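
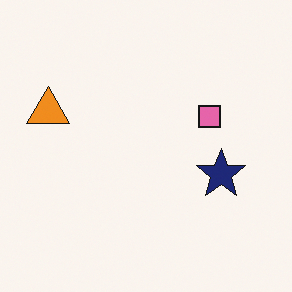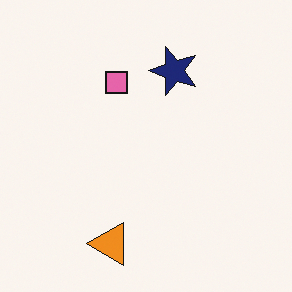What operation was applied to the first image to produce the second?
This is the original image rotated 90° counter-clockwise.

The orange triangle sits in the left of the first image and the bottom of the second — consistent with a whole-image 90° counter-clockwise rotation.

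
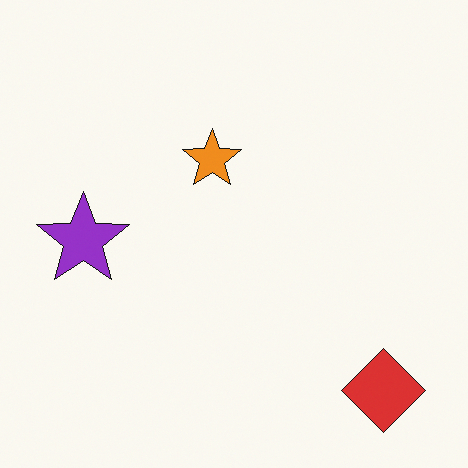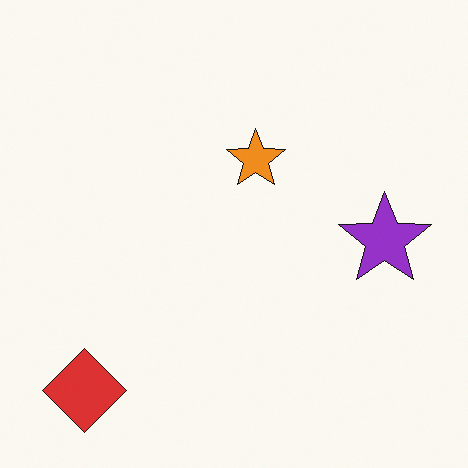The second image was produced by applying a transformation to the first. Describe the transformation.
The second image is the first flipped horizontally (left ↔ right).

The purple star is in the left of the first image and the right of the second — shapes on opposite sides of the vertical midline have swapped in a mirror flip.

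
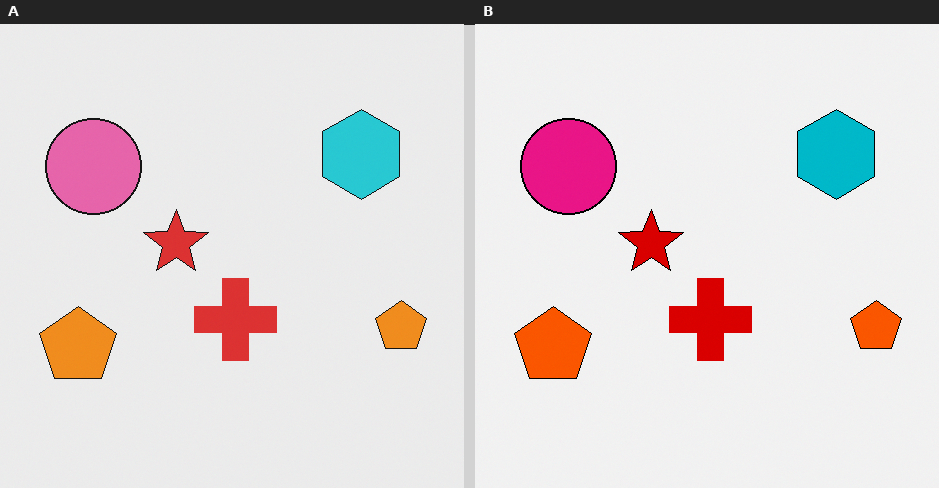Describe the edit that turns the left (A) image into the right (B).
This is the original image given much higher contrast.

Tones are pushed away from mid-grey across the whole image — a global contrast change.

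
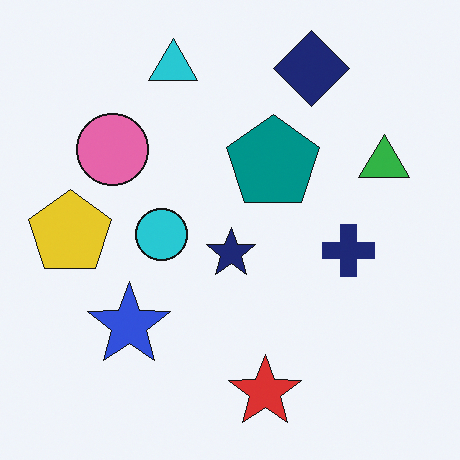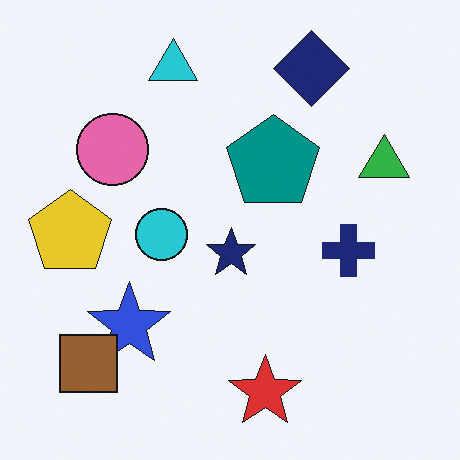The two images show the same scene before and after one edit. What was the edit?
Overlaid with an additional brown square.

A brown square appears in the second image that is absent from the first.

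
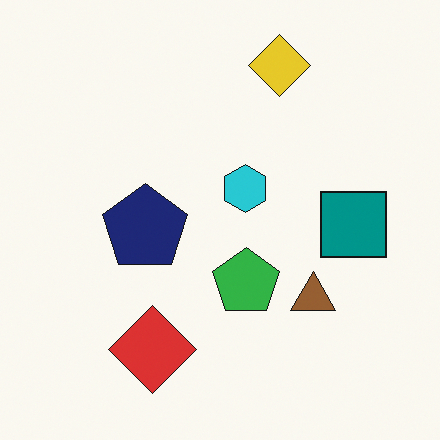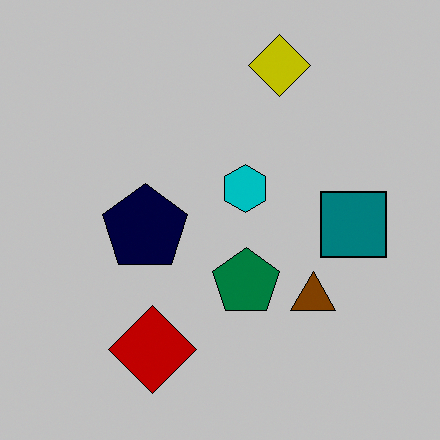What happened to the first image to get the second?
It was heavily posterized to just a handful of flat colors.

Each flat color has snapped to a coarser quantized level — most visibly, the near-white background has dropped to a flat grey.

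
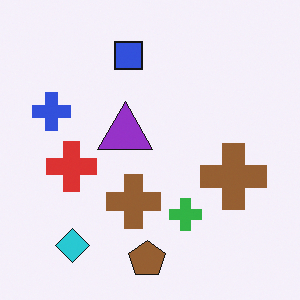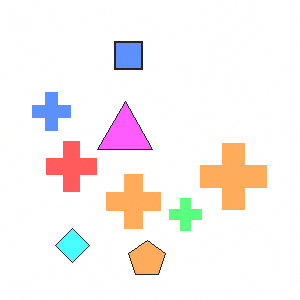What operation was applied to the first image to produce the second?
The transformation is: substantially brightened.

Every pixel — background and shapes alike — is uniformly brightened.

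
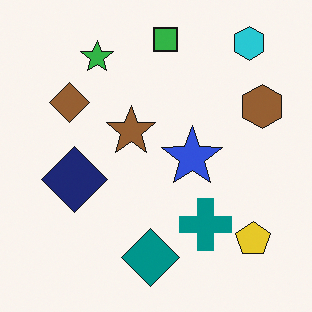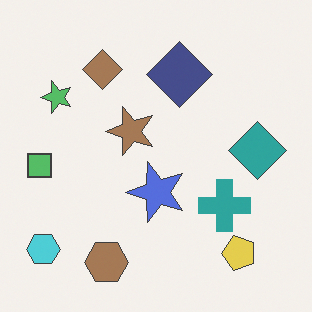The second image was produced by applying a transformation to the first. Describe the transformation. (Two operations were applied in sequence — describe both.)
The image was transposed (reflected across the top-left ↔ bottom-right diagonal), then given slightly reduced contrast.

Shapes have swapped their row and column positions — what was in the top-right is now in the bottom-left — a diagonal reflection. Tones are pushed toward mid-grey across the whole image — a global contrast change.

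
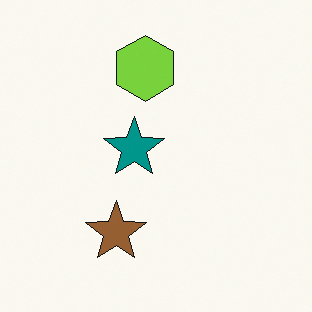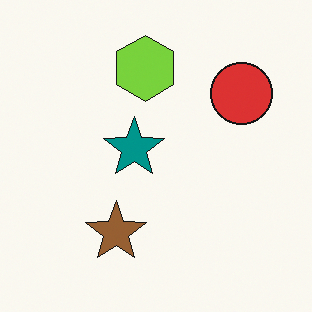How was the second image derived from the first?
The image was overlaid with an additional red circle.

A red circle appears in the second image that is absent from the first.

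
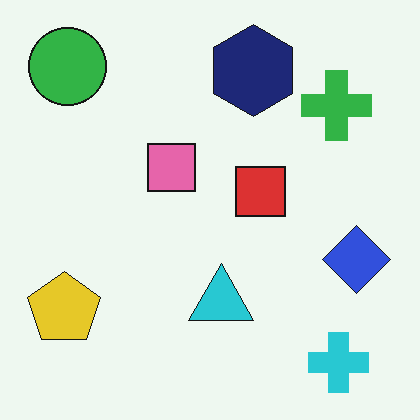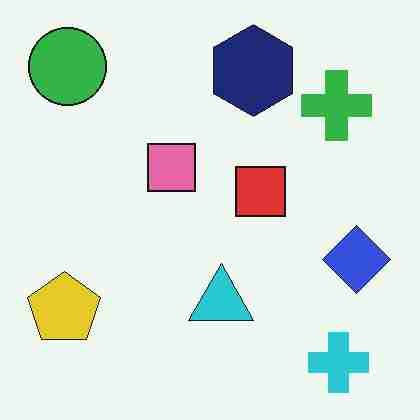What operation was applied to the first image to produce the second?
The image was degraded with heavy JPEG compression.

Blocky 8×8 compression artifacts appear around shape edges and the flat background shows ringing — characteristic JPEG degradation.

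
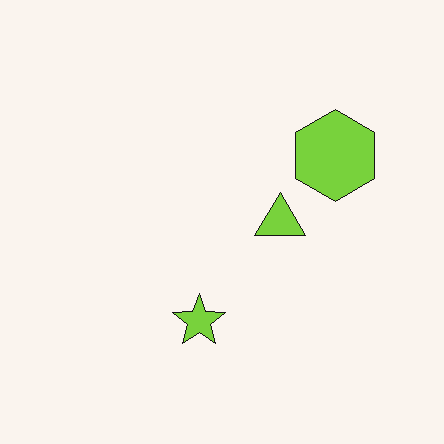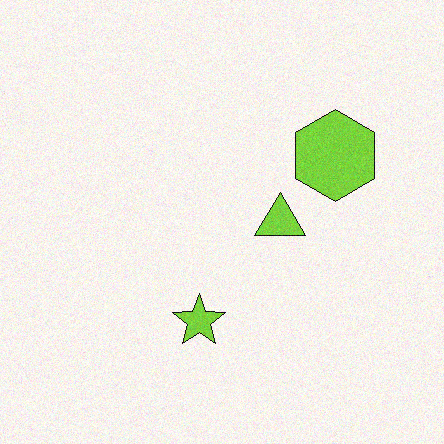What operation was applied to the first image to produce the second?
The transformation is: degraded with a light layer of grain.

Random speckle covers the whole image, including the flat background.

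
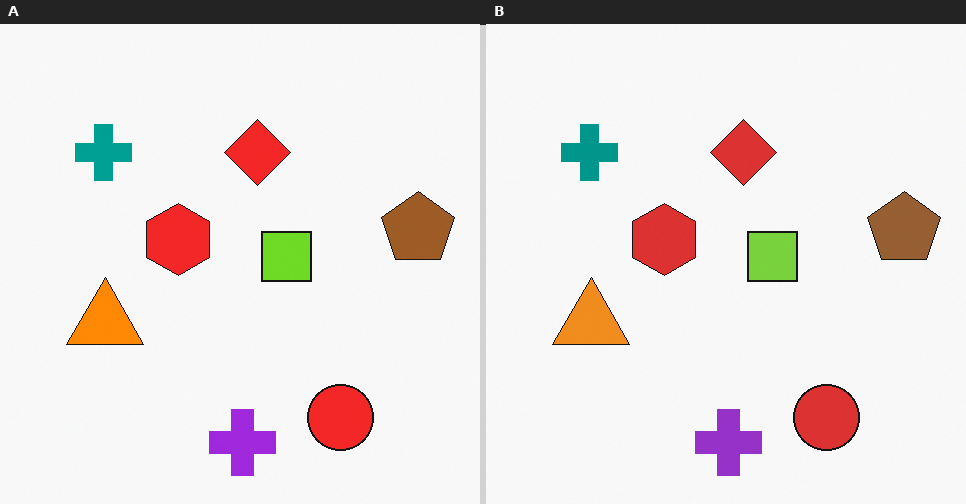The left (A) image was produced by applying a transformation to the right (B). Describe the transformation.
The image was slightly oversaturated.

All colors are more vivid — a global saturation change.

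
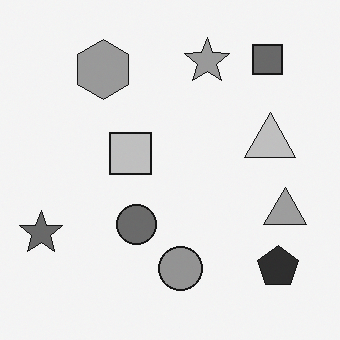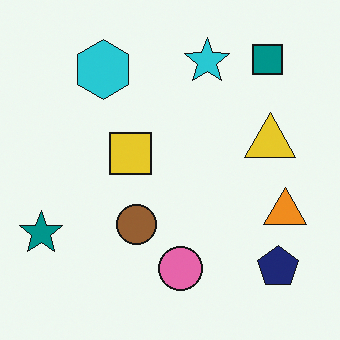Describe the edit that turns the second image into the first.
The transformation is: converted to grayscale.

All color is removed — every shape is now a shade of grey.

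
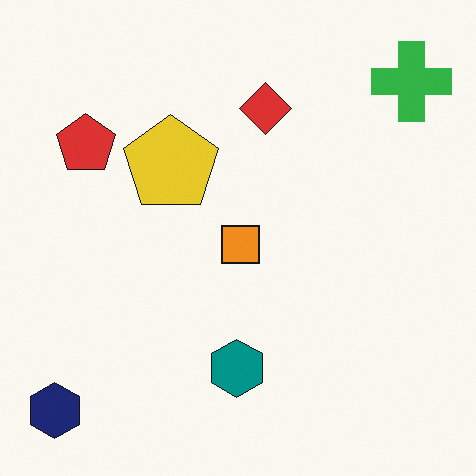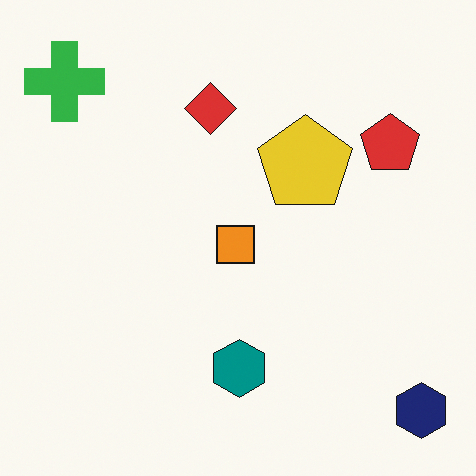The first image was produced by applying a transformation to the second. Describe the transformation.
It was flipped horizontally (left ↔ right).

The navy hexagon is in the bottom-right of the second image and the bottom-left of the first — shapes on opposite sides of the vertical midline have swapped in a mirror flip.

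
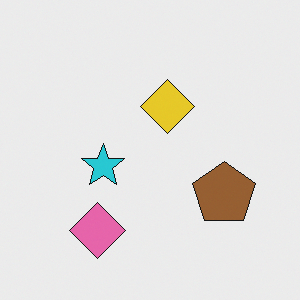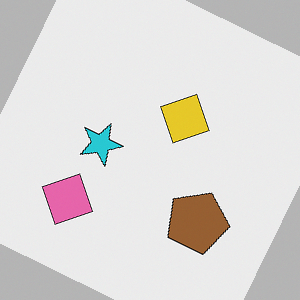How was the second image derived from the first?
The second image is the first rotated clockwise by a clearly visible amount.

Every shape is tilted by the same angle and the image corners show triangular fill wedges — a whole-image rotation by a non-right angle.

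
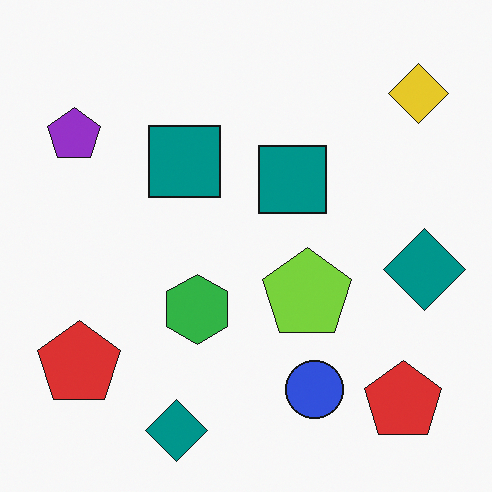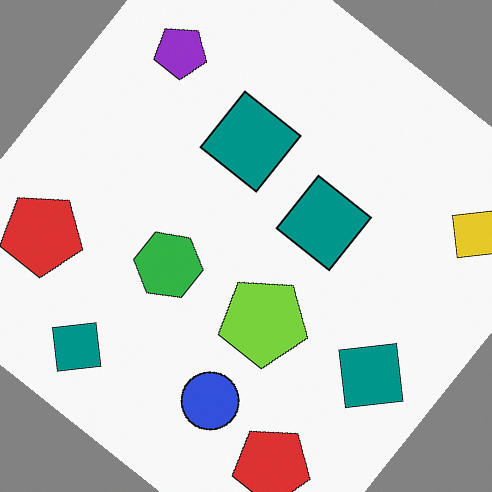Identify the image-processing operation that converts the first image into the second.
This is the original image rotated clockwise by a large amount — several tens of degrees.

Every shape is tilted by the same angle and the image corners show triangular fill wedges — a whole-image rotation by a non-right angle.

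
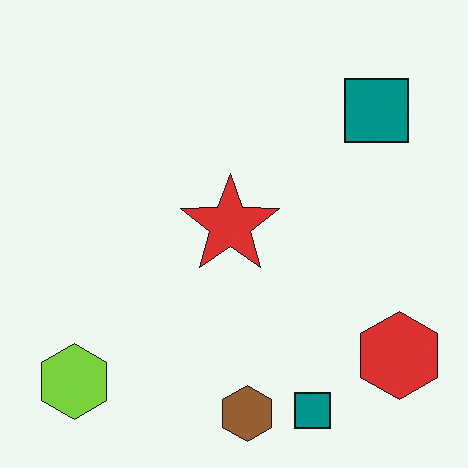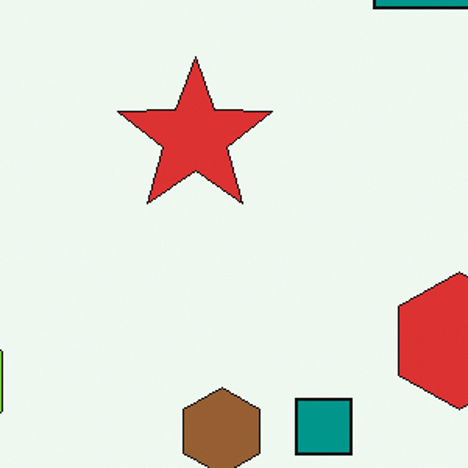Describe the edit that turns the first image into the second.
The second image is the first cropped to a modestly smaller region and rescaled.

The visible shapes are larger and the field of view is narrower; shapes near the original edges may be partly or wholly outside the frame — a crop-and-rescale.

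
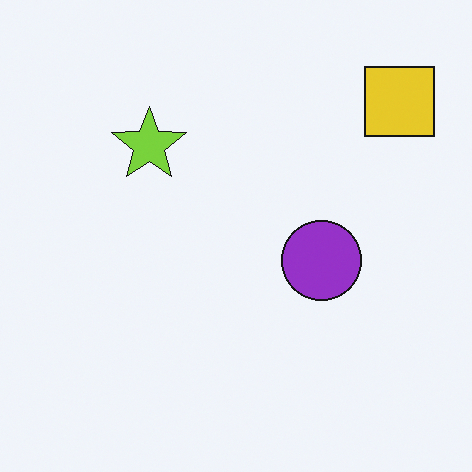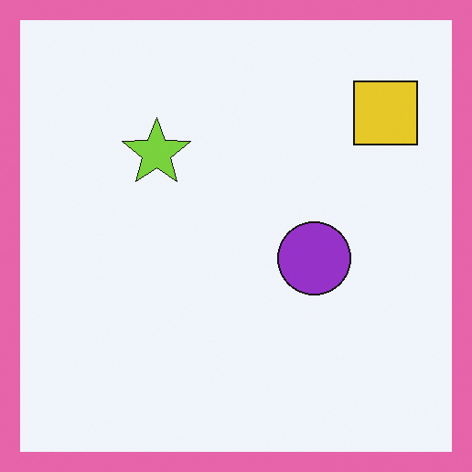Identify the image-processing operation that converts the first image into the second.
This is the original image framed with a pink border.

A solid pink frame runs around the edge of the second image, with the content slightly shrunk inside it.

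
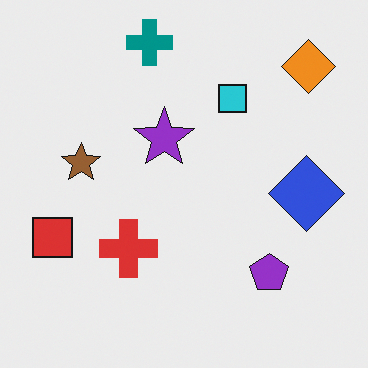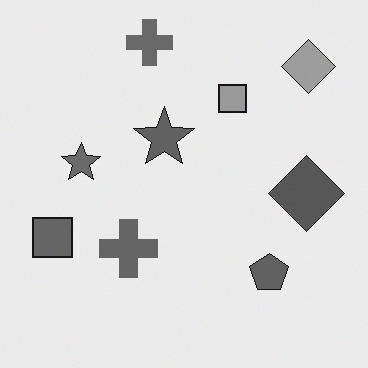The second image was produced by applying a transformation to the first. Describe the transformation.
The image was converted to grayscale.

All color is removed — every shape is now a shade of grey.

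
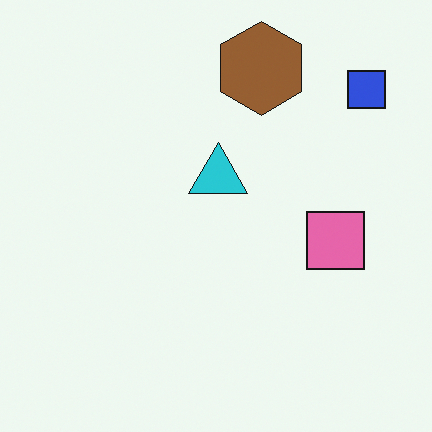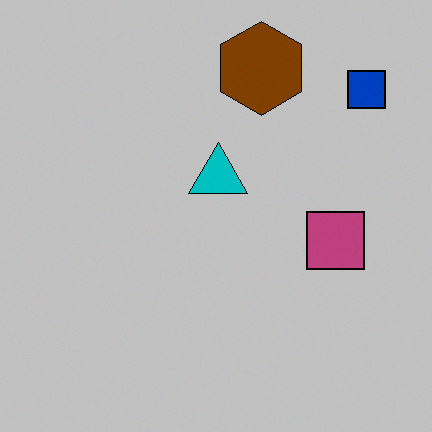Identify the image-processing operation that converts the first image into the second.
The image was aggressively posterized.

Each flat color has snapped to a coarser quantized level — most visibly, the near-white background has dropped to a flat grey.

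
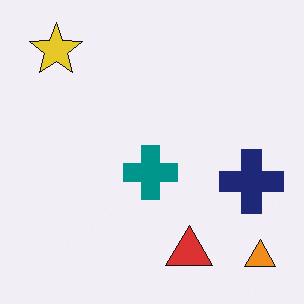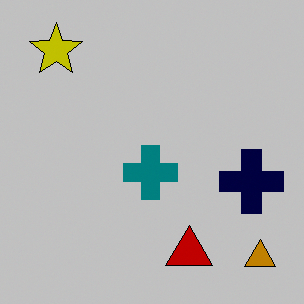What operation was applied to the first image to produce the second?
It was aggressively posterized.

Each flat color has snapped to a coarser quantized level — most visibly, the near-white background has dropped to a flat grey.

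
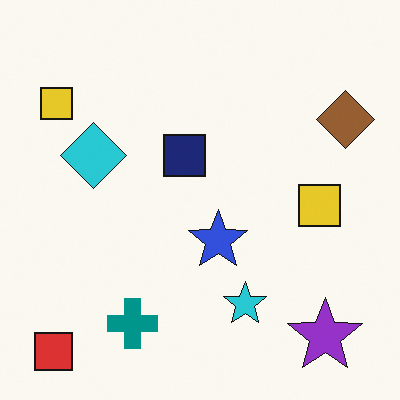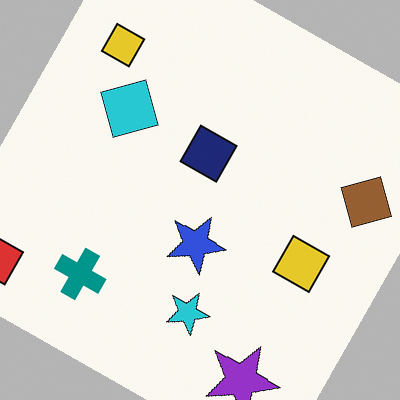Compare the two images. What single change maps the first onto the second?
Rotated clockwise by a moderate amount.

Every shape is tilted by the same angle and the image corners show triangular fill wedges — a whole-image rotation by a non-right angle.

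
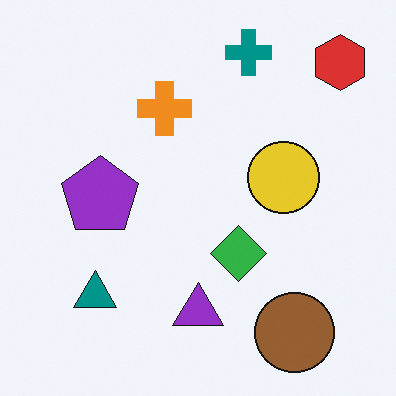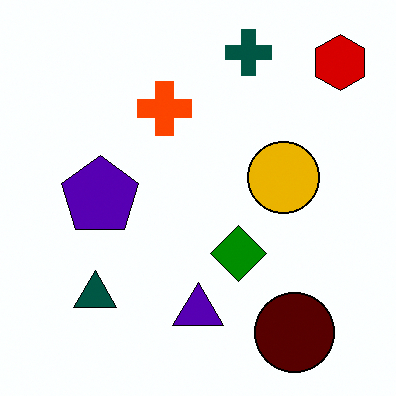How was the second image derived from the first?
The second image is the first given much higher contrast.

Tones are pushed away from mid-grey across the whole image — a global contrast change.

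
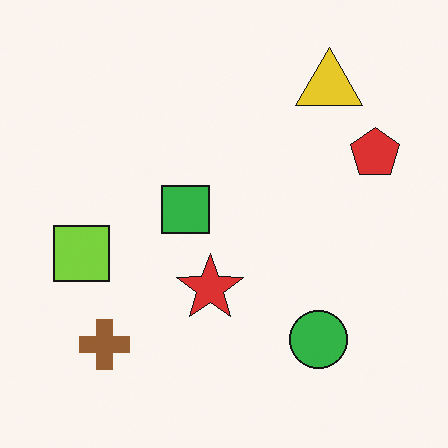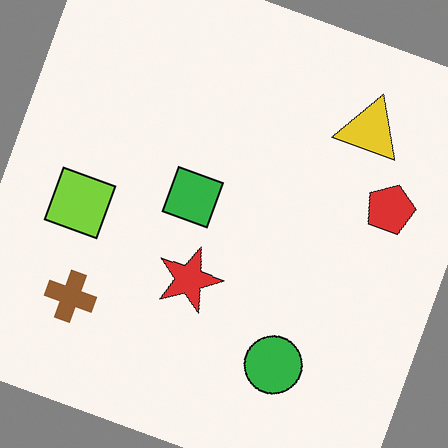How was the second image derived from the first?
Rotated clockwise by a moderate amount.

Every shape is tilted by the same angle and the image corners show triangular fill wedges — a whole-image rotation by a non-right angle.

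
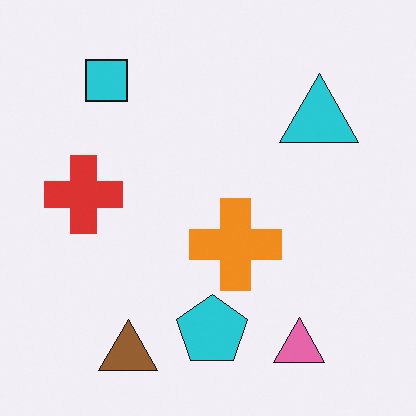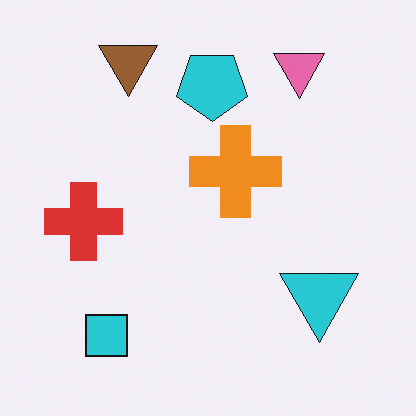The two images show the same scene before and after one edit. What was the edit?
The second image is the first flipped vertically (top ↔ bottom).

The brown triangle is in the bottom-left of the first image and the top-left of the second — shapes on opposite sides of the horizontal midline have swapped in a mirror flip.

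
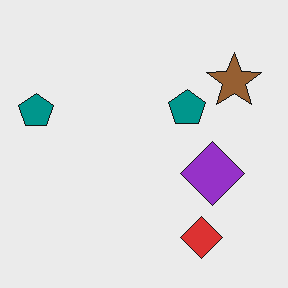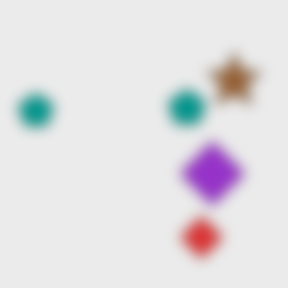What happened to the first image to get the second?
The transformation is: strongly gaussian-blurred.

Shape edges and outlines are uniformly softened across the whole image.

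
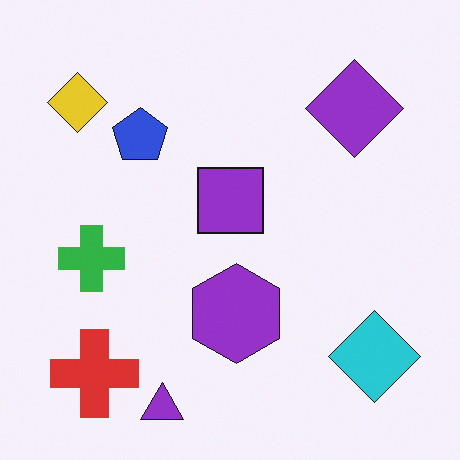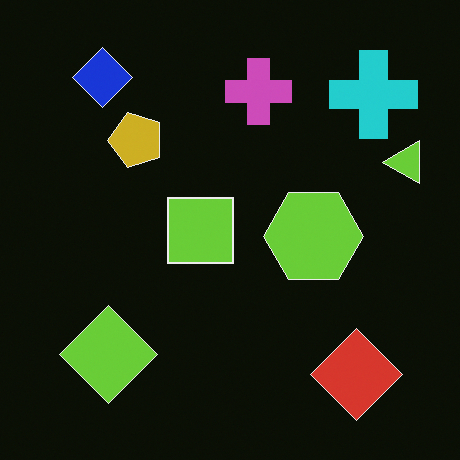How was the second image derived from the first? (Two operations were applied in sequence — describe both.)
The transformation is: color-inverted (negative), then transposed (reflected across the top-left ↔ bottom-right diagonal).

The light background has become dark and every shape's color is its complement — a photographic negative. Shapes have swapped their row and column positions — what was in the top-right is now in the bottom-left — a diagonal reflection.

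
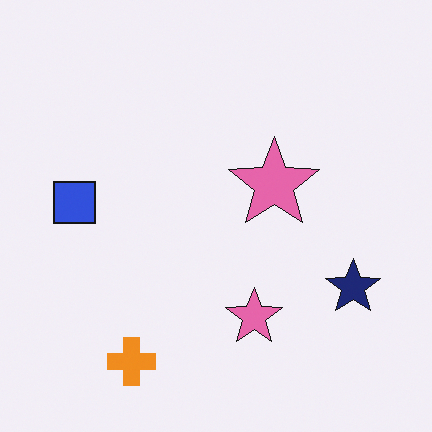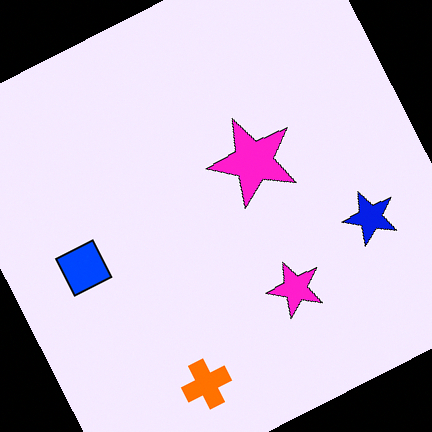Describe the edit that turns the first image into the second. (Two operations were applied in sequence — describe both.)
It was heavily oversaturated, then rotated counter-clockwise by a moderate amount.

All colors are more vivid — a global saturation change. Every shape is tilted by the same angle and the image corners show triangular fill wedges — a whole-image rotation by a non-right angle.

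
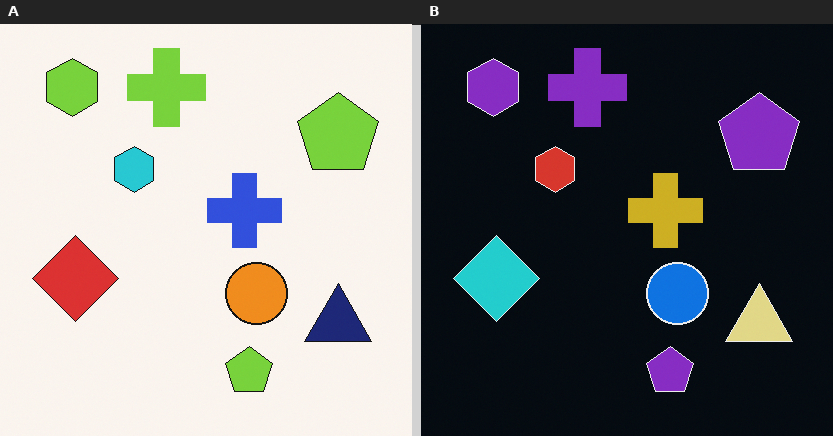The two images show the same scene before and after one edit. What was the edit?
Color-inverted (negative).

The light background has become dark and every shape's color is its complement — a photographic negative.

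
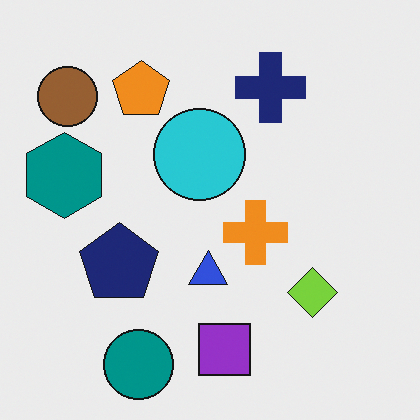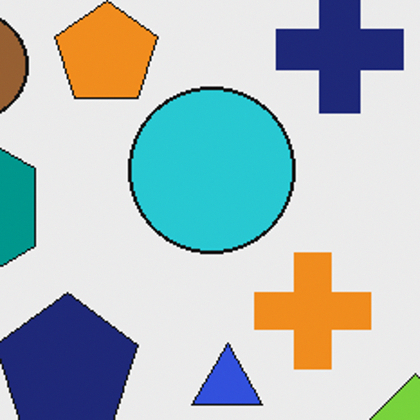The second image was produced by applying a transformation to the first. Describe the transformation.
The second image is the first cropped tightly and scaled back up.

The visible shapes are larger and the field of view is narrower; shapes near the original edges may be partly or wholly outside the frame — a crop-and-rescale.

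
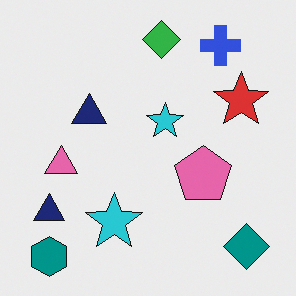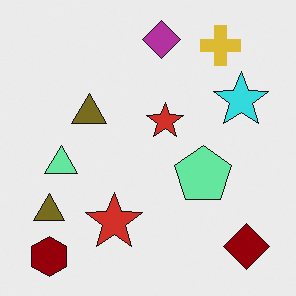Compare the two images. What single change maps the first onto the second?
This is the original image hue-shifted by a large amount.

Every shape's color has rotated by the same amount around the hue wheel — a uniform hue shift.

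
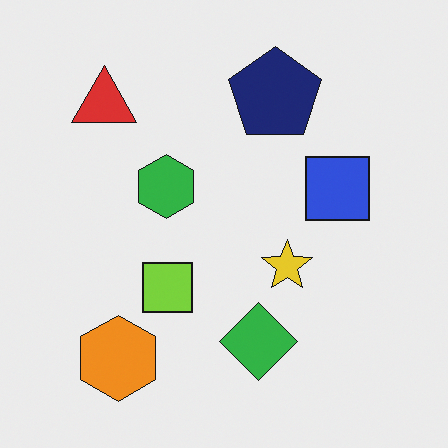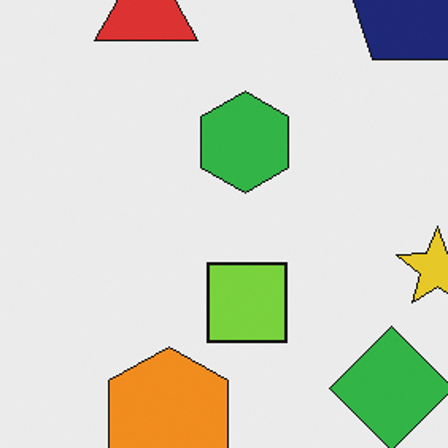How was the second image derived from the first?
The image was cropped slightly and scaled back up.

The visible shapes are larger and the field of view is narrower; shapes near the original edges may be partly or wholly outside the frame — a crop-and-rescale.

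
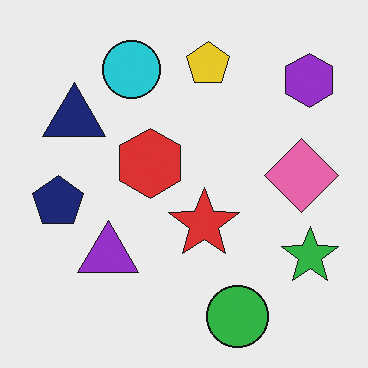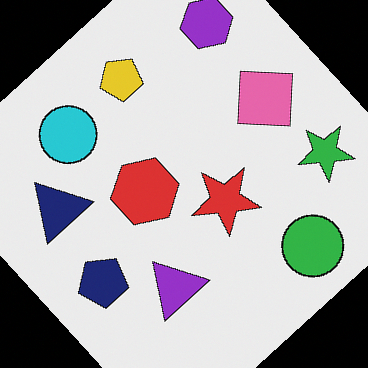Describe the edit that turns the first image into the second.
The transformation is: rotated counter-clockwise by a large amount — several tens of degrees.

Every shape is tilted by the same angle and the image corners show triangular fill wedges — a whole-image rotation by a non-right angle.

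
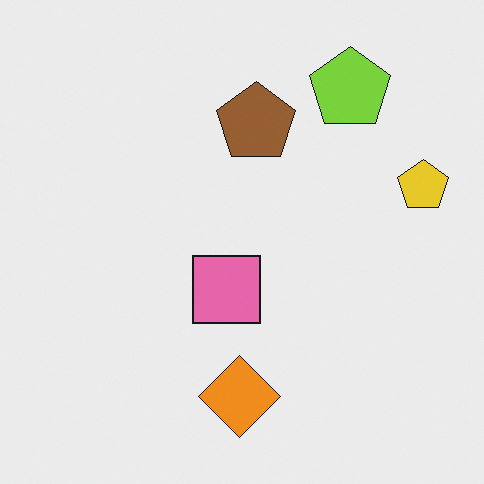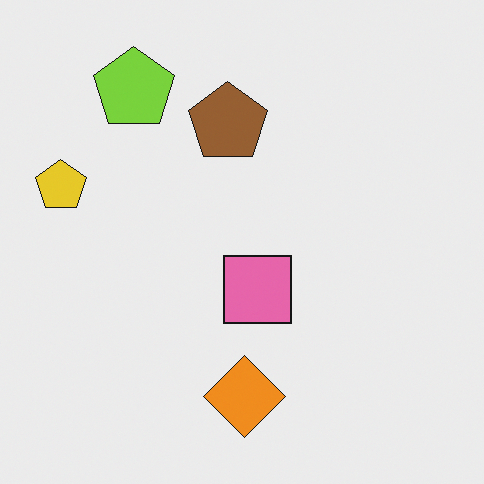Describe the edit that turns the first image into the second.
This is the original image flipped horizontally (left ↔ right).

The yellow pentagon is in the right of the first image and the left of the second — shapes on opposite sides of the vertical midline have swapped in a mirror flip.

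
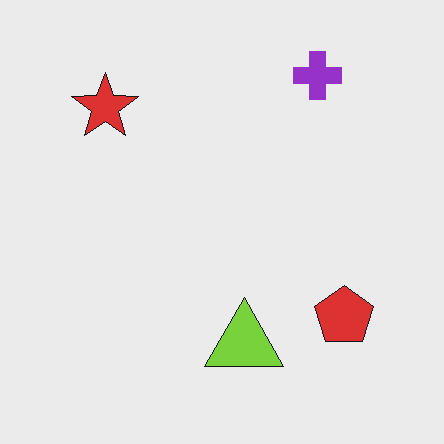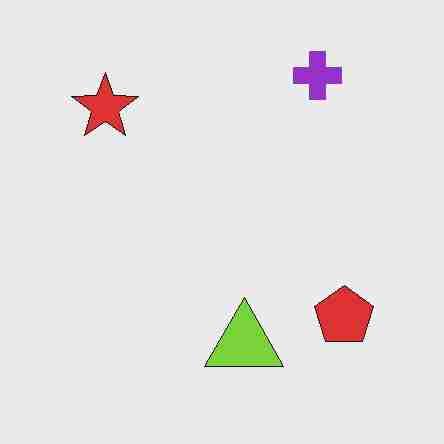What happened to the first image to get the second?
The image was heavily JPEG-compressed with obvious blocking artifacts.

Blocky 8×8 compression artifacts appear around shape edges and the flat background shows ringing — characteristic JPEG degradation.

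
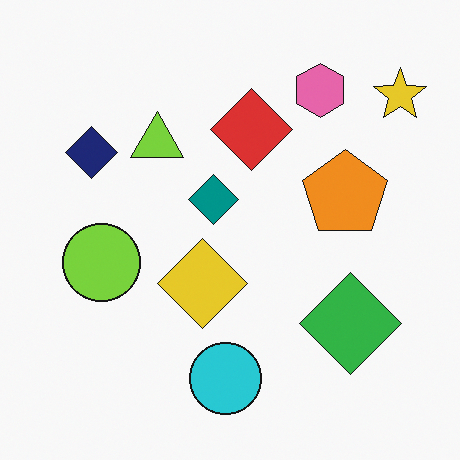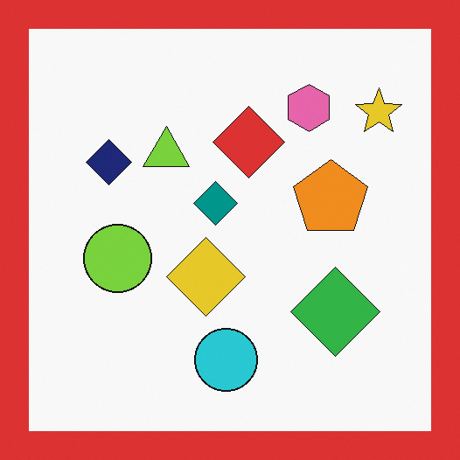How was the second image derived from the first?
The second image is the first framed with a red border.

A solid red frame runs around the edge of the second image, with the content slightly shrunk inside it.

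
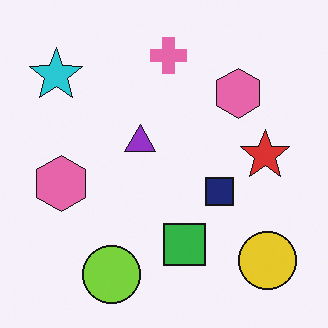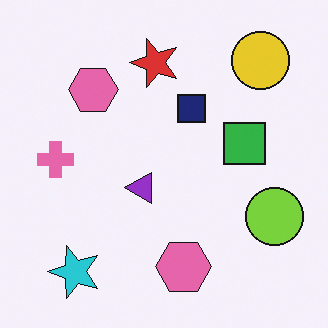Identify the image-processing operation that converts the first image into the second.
The second image is the first rotated 90° counter-clockwise.

The yellow circle sits in the bottom-right of the first image and the top-right of the second — consistent with a whole-image 90° counter-clockwise rotation.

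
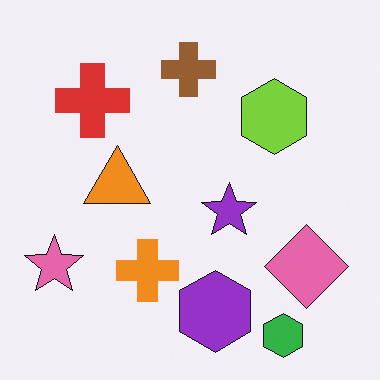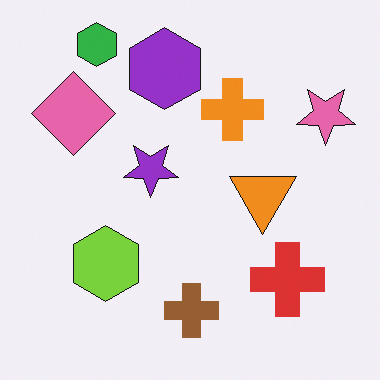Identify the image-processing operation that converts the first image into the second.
The second image is the first rotated 180°.

The green hexagon sits in the bottom-right of the first image and the top-left of the second — consistent with a whole-image 180° rotation.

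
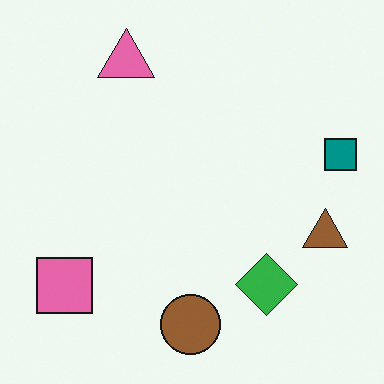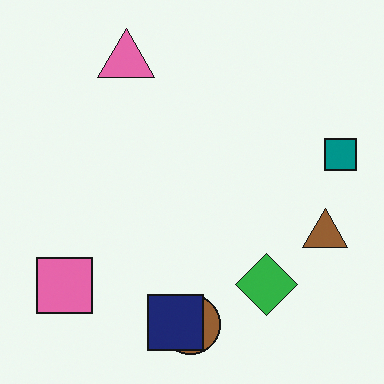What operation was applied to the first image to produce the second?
This is the original image overlaid with an additional navy square.

A navy square appears in the second image that is absent from the first.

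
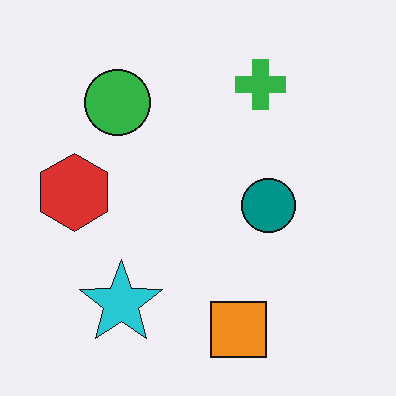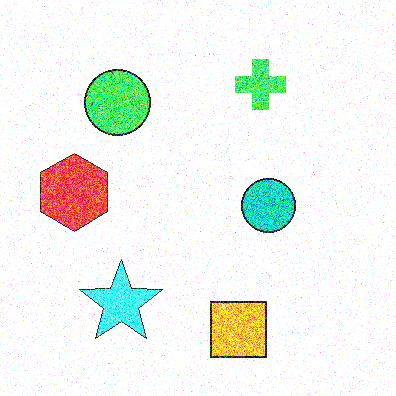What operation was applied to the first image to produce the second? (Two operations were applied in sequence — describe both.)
Degraded with a thick layer of grain, then substantially brightened.

Random speckle covers the whole image, including the flat background. Every pixel — background and shapes alike — is uniformly brightened.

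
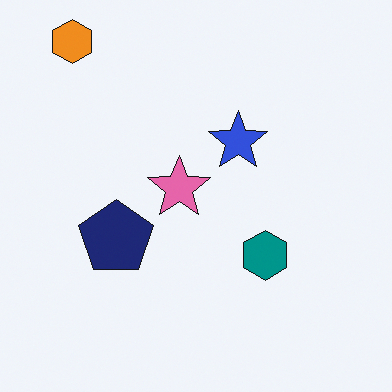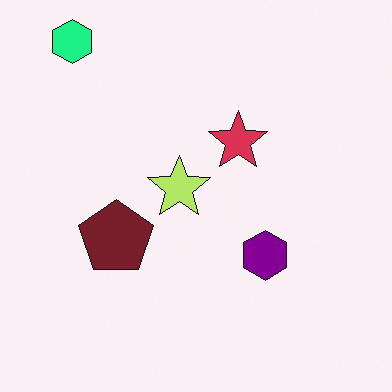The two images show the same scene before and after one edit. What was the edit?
The image was hue-shifted noticeably.

Every shape's color has rotated by the same amount around the hue wheel — a uniform hue shift.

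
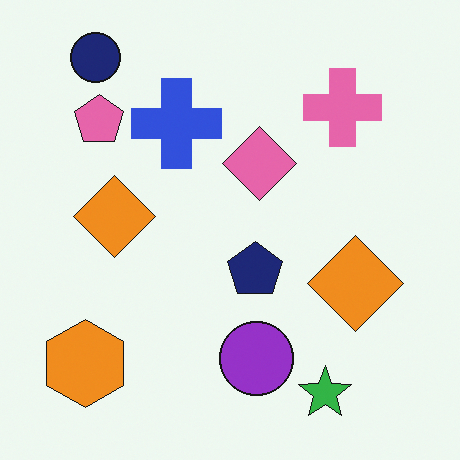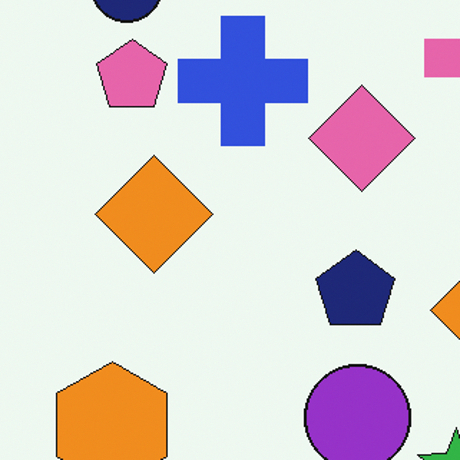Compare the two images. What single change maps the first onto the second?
The image was cropped to a modestly smaller region and rescaled.

The visible shapes are larger and the field of view is narrower; shapes near the original edges may be partly or wholly outside the frame — a crop-and-rescale.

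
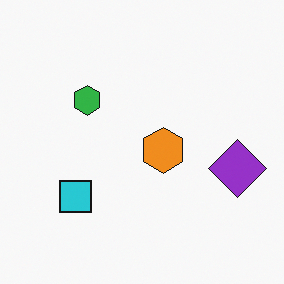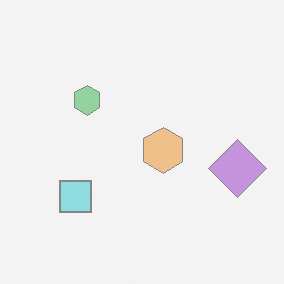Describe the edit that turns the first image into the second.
This is the original image given much lower contrast.

Tones are pushed toward mid-grey across the whole image — a global contrast change.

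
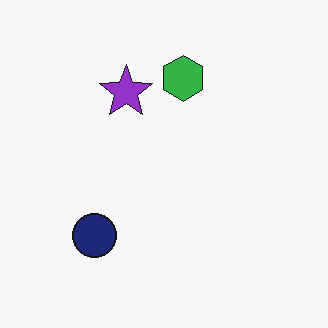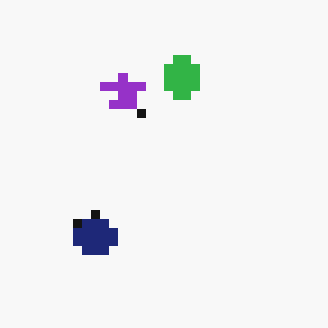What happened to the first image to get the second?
The transformation is: coarsely pixelated.

Shapes are reduced to large square blocks; fine edges and outlines are lost — a downscale-then-upscale (mosaic) effect.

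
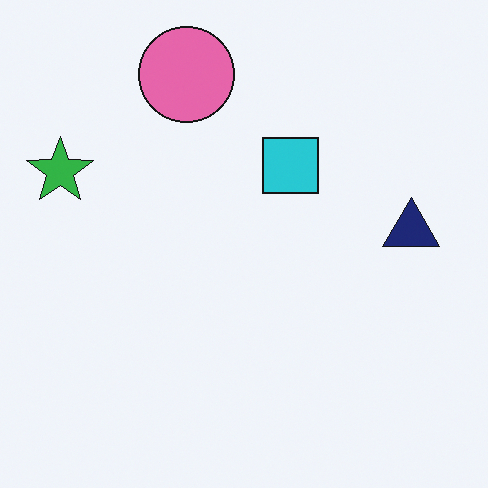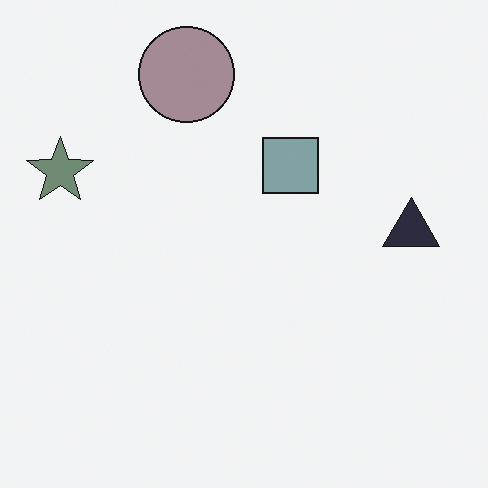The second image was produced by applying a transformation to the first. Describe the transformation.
Made much more muted (saturation change).

All colors are more muted and greyish — a global saturation change.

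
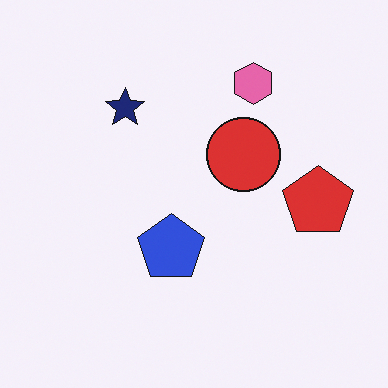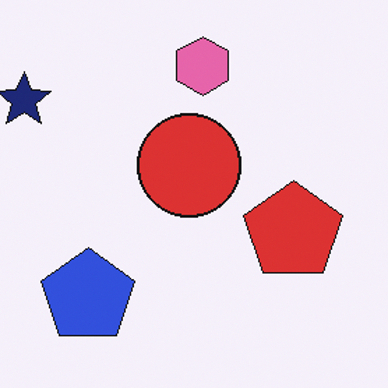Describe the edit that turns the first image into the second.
It was cropped to a modestly smaller region and rescaled.

The visible shapes are larger and the field of view is narrower; shapes near the original edges may be partly or wholly outside the frame — a crop-and-rescale.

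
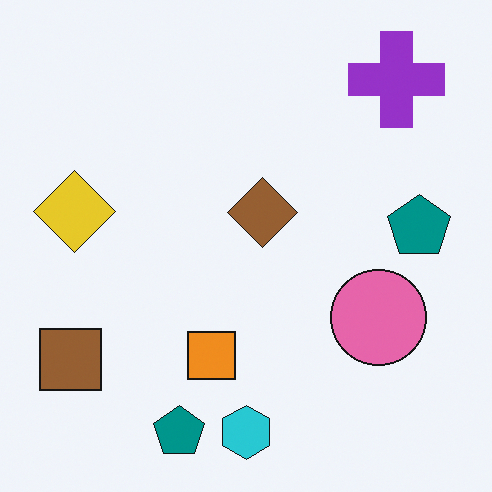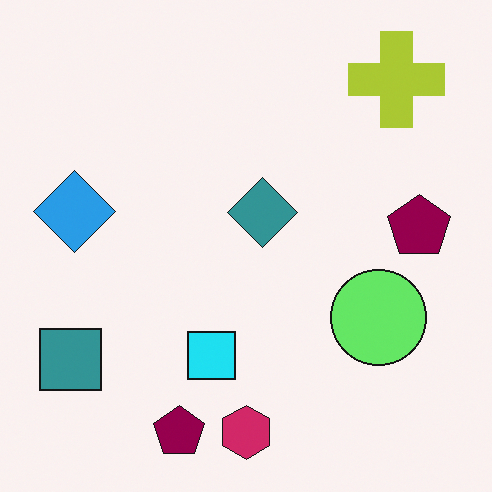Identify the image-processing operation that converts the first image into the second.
Hue-shifted through roughly a third of the color wheel.

Every shape's color has rotated by the same amount around the hue wheel — a uniform hue shift.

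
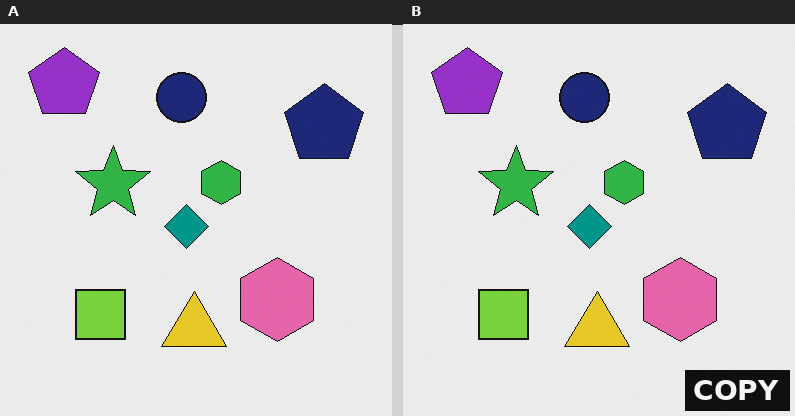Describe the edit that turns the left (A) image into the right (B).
It was watermarked with the text "COPY" in the lower-right corner.

A dark label reading "COPY" appears in the lower-right corner.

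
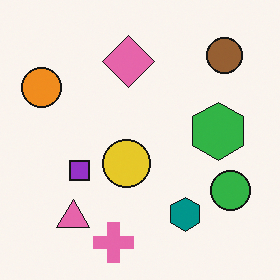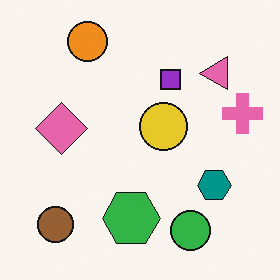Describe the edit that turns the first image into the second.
This is the original image transposed (reflected across the top-left ↔ bottom-right diagonal).

Shapes have swapped their row and column positions — what was in the top-right is now in the bottom-left — a diagonal reflection.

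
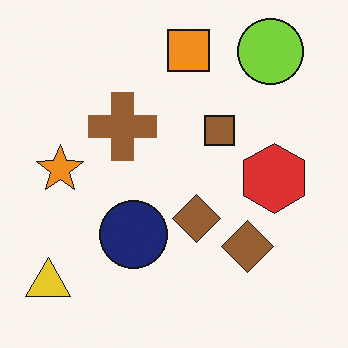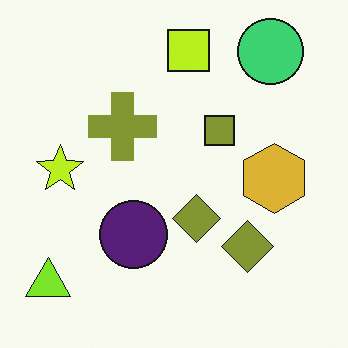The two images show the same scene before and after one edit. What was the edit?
The image was hue-shifted by a small amount.

Every shape's color has rotated by the same amount around the hue wheel — a uniform hue shift.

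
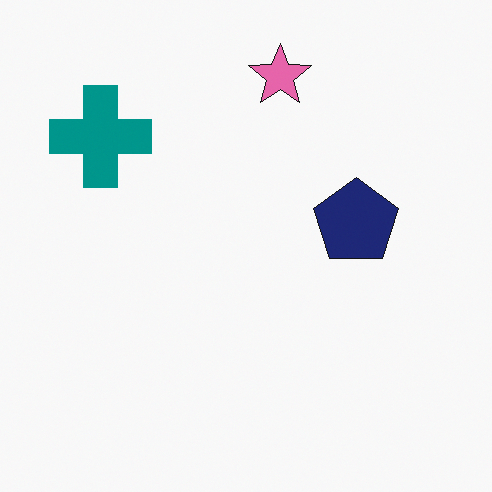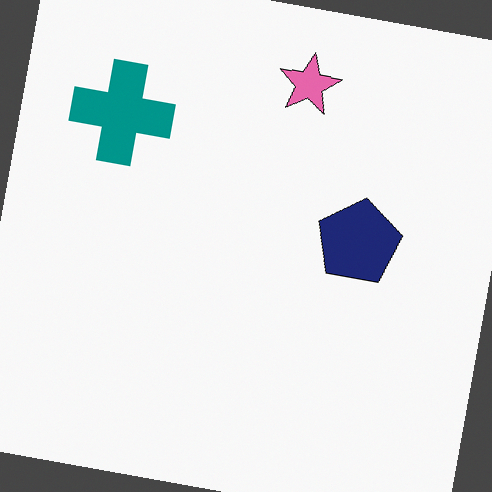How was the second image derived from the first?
Rotated clockwise by a slight angle.

Every shape is tilted by the same angle and the image corners show triangular fill wedges — a whole-image rotation by a non-right angle.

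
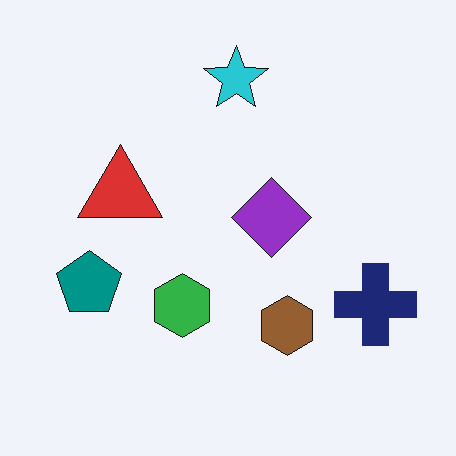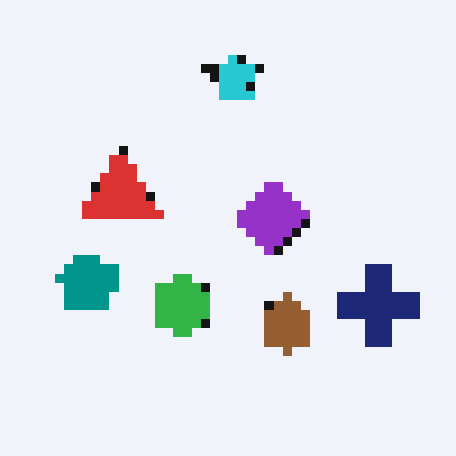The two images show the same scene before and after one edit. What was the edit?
This is the original image coarsely pixelated.

Shapes are reduced to large square blocks; fine edges and outlines are lost — a downscale-then-upscale (mosaic) effect.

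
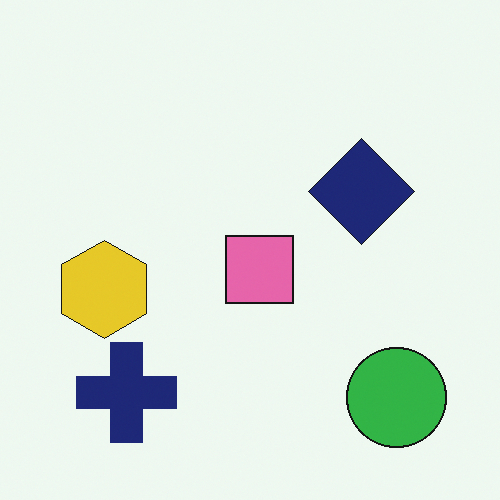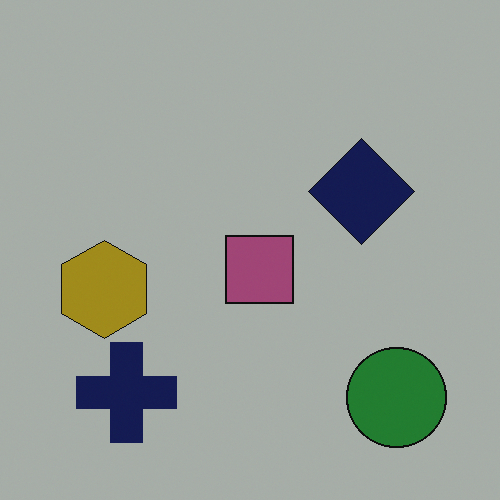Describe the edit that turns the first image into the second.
The image was darkened a lot.

Every pixel — background and shapes alike — is uniformly darkened.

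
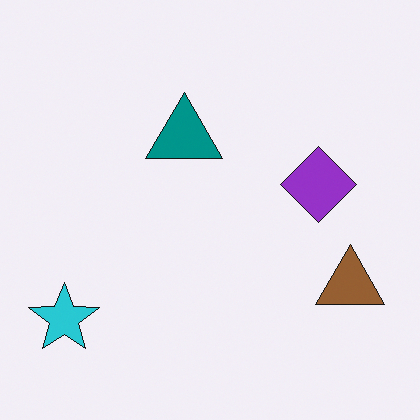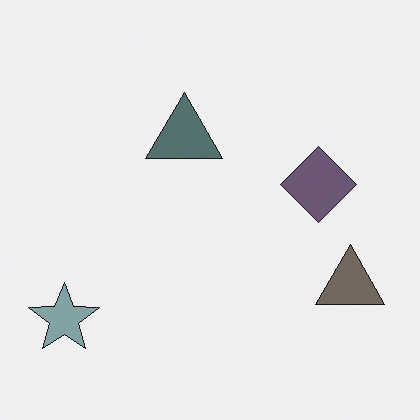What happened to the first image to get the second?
It was heavily desaturated.

All colors are more muted and greyish — a global saturation change.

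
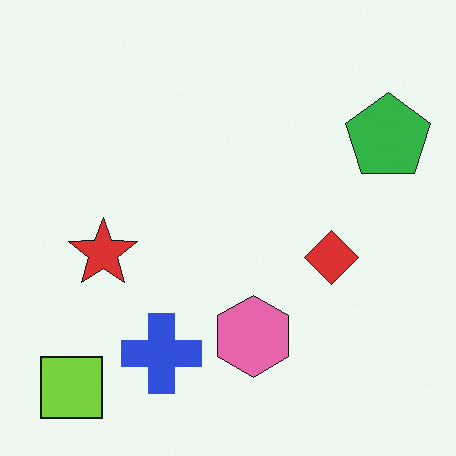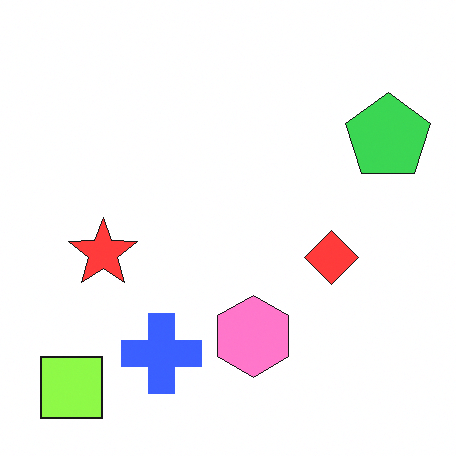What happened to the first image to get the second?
The second image is the first slightly brightened.

Every pixel — background and shapes alike — is uniformly brightened.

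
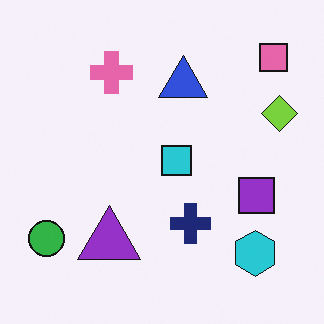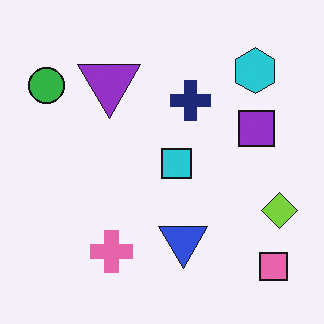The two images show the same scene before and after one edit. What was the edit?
This is the original image flipped vertically (top ↔ bottom).

The pink square is in the top-right of the first image and the bottom-right of the second — shapes on opposite sides of the horizontal midline have swapped in a mirror flip.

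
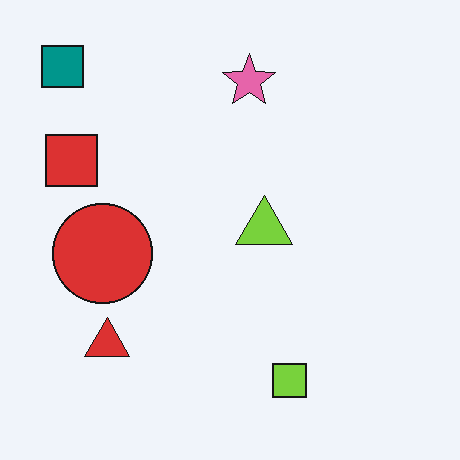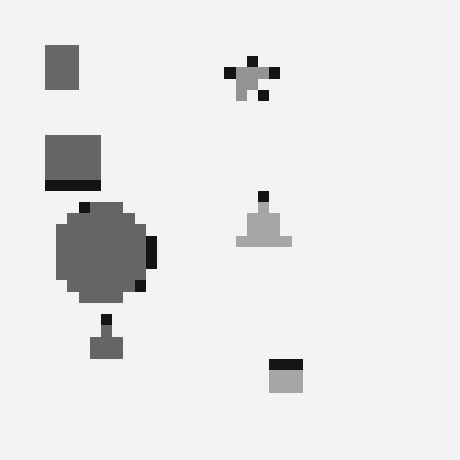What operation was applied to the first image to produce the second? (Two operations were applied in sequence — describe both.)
Converted to grayscale, then heavily pixelated into large blocks.

All color is removed — every shape is now a shade of grey. Shapes are reduced to large square blocks; fine edges and outlines are lost — a downscale-then-upscale (mosaic) effect.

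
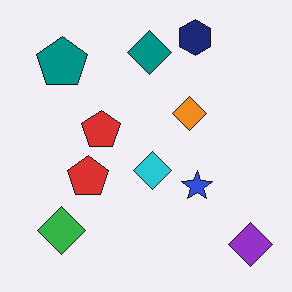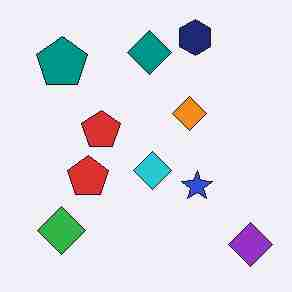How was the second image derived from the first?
The second image is the first heavily JPEG-compressed with obvious blocking artifacts.

Blocky 8×8 compression artifacts appear around shape edges and the flat background shows ringing — characteristic JPEG degradation.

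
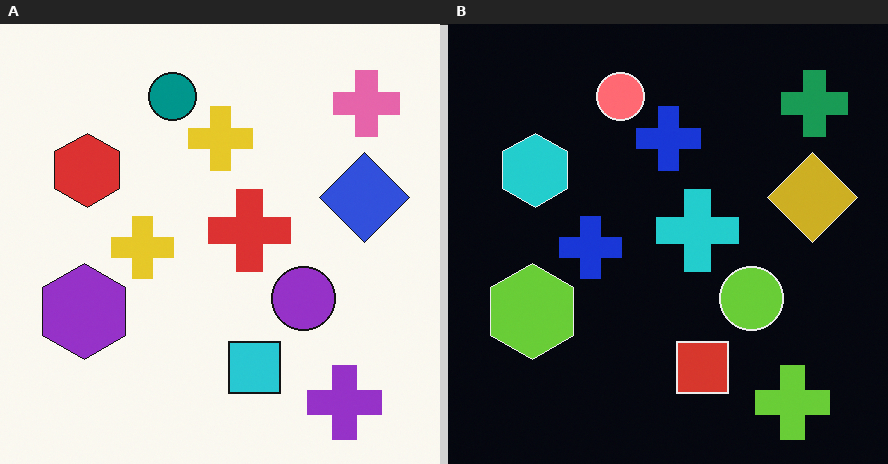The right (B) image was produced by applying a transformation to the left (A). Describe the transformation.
Color-inverted (negative).

The light background has become dark and every shape's color is its complement — a photographic negative.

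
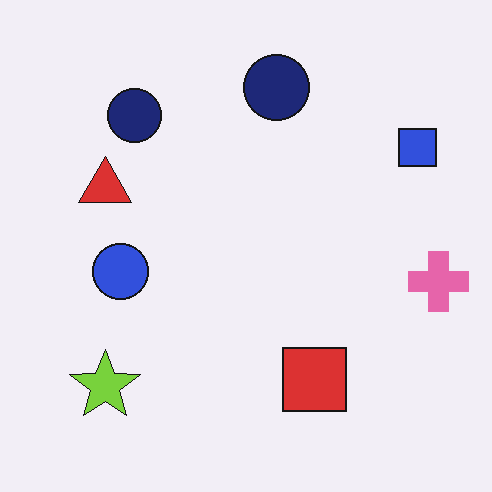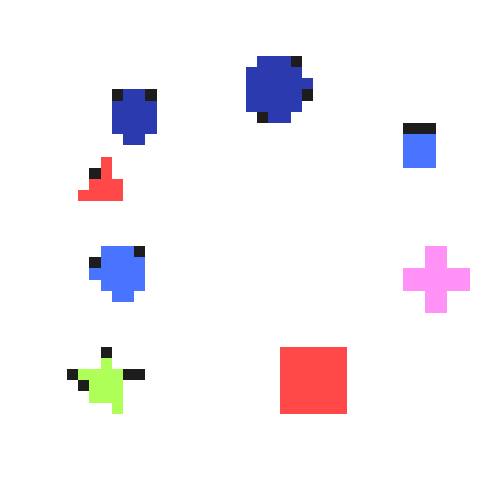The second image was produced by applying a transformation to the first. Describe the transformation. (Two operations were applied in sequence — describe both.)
The transformation is: substantially brightened, then coarsely pixelated.

Every pixel — background and shapes alike — is uniformly brightened. Shapes are reduced to large square blocks; fine edges and outlines are lost — a downscale-then-upscale (mosaic) effect.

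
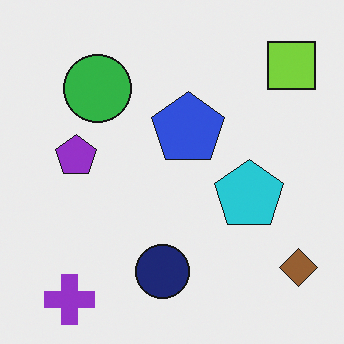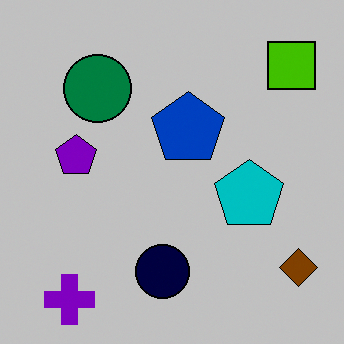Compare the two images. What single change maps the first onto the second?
Heavily posterized to just a handful of flat colors.

Each flat color has snapped to a coarser quantized level — most visibly, the near-white background has dropped to a flat grey.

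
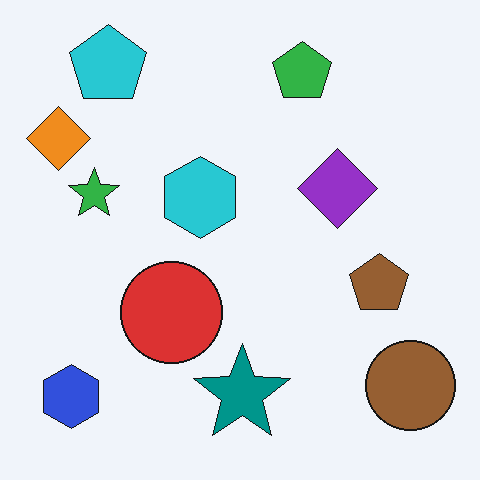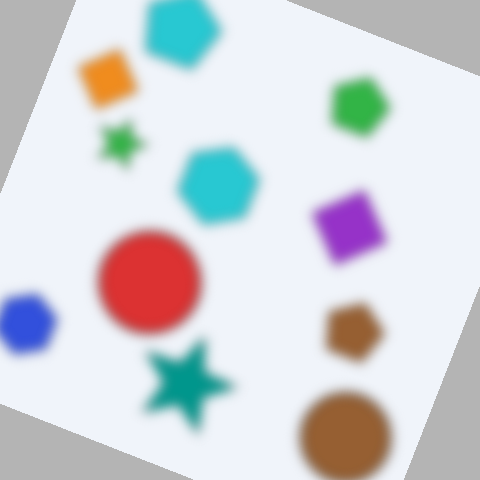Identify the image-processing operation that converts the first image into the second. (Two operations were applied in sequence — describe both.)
The transformation is: heavily blurred, then rotated clockwise by a moderate amount.

Shape edges and outlines are uniformly softened across the whole image. Every shape is tilted by the same angle and the image corners show triangular fill wedges — a whole-image rotation by a non-right angle.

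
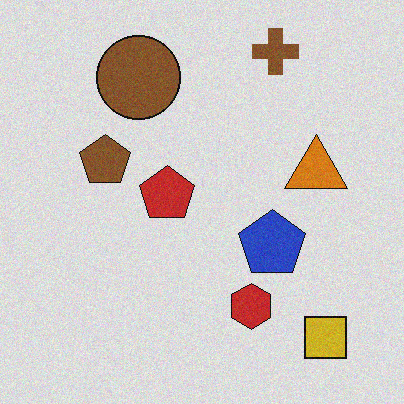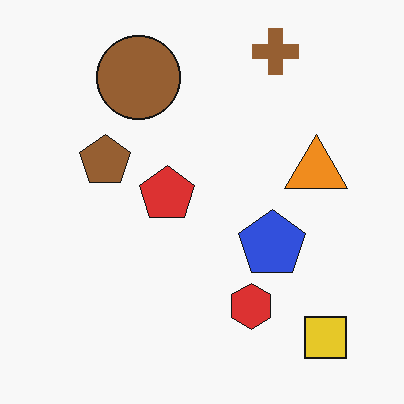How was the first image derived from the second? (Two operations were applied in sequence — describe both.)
The first image is the second darkened a little, then degraded with a light layer of grain.

Every pixel — background and shapes alike — is uniformly darkened. Random speckle covers the whole image, including the flat background.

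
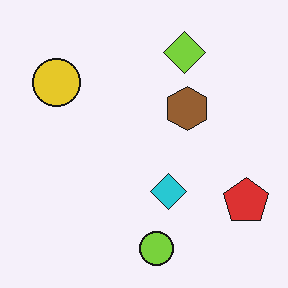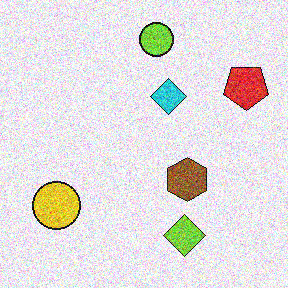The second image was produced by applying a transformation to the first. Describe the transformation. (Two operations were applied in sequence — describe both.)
It was flipped vertically (top ↔ bottom), then degraded with heavy additive noise.

The lime circle is in the bottom of the first image and the top of the second — shapes on opposite sides of the horizontal midline have swapped in a mirror flip. Random speckle covers the whole image, including the flat background.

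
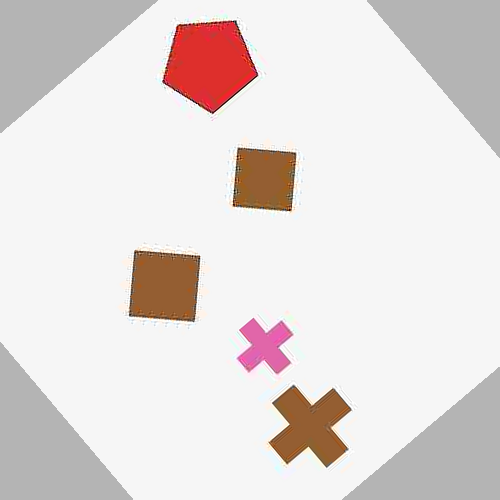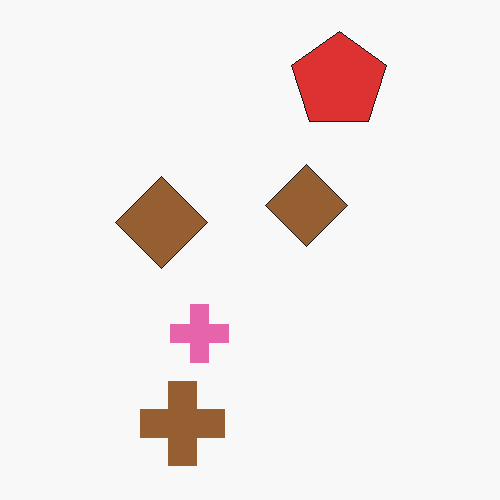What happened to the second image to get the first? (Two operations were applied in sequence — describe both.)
Heavily JPEG-compressed with obvious blocking artifacts, then rotated counter-clockwise by a large amount — several tens of degrees.

Blocky 8×8 compression artifacts appear around shape edges and the flat background shows ringing — characteristic JPEG degradation. Every shape is tilted by the same angle and the image corners show triangular fill wedges — a whole-image rotation by a non-right angle.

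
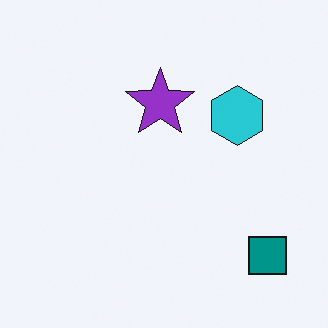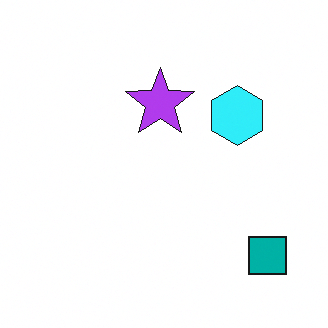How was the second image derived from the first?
It was brightened a little.

Every pixel — background and shapes alike — is uniformly brightened.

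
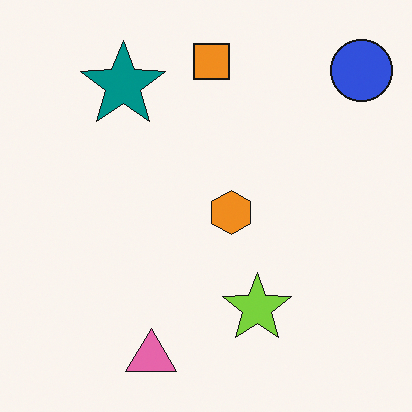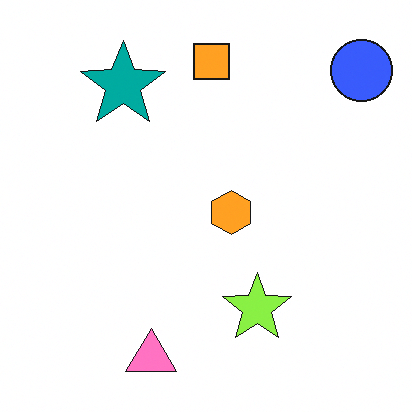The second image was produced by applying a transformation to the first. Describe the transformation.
This is the original image slightly brightened.

Every pixel — background and shapes alike — is uniformly brightened.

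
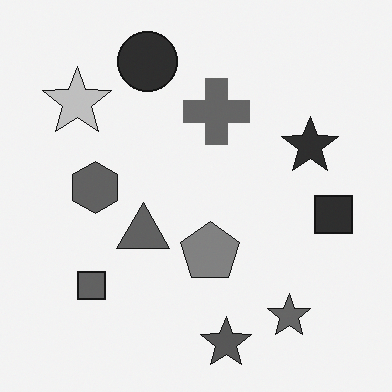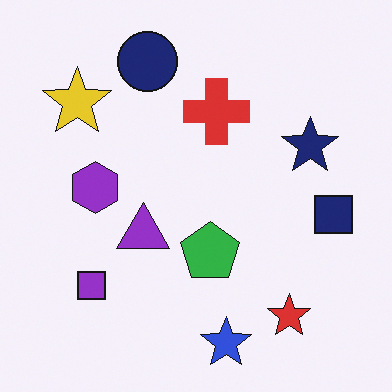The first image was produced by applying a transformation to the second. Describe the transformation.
Converted to grayscale.

All color is removed — every shape is now a shade of grey.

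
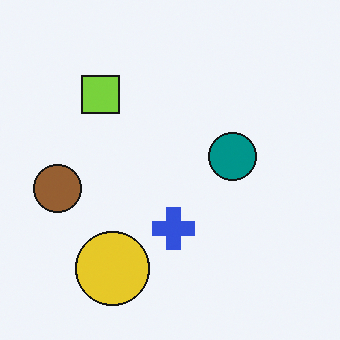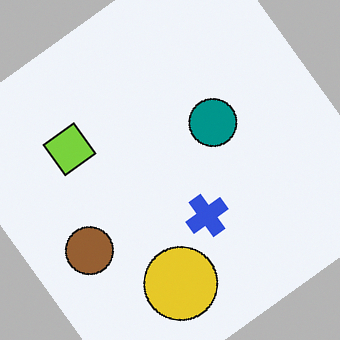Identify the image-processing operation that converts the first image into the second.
This is the original image rotated counter-clockwise by a large amount — several tens of degrees.

Every shape is tilted by the same angle and the image corners show triangular fill wedges — a whole-image rotation by a non-right angle.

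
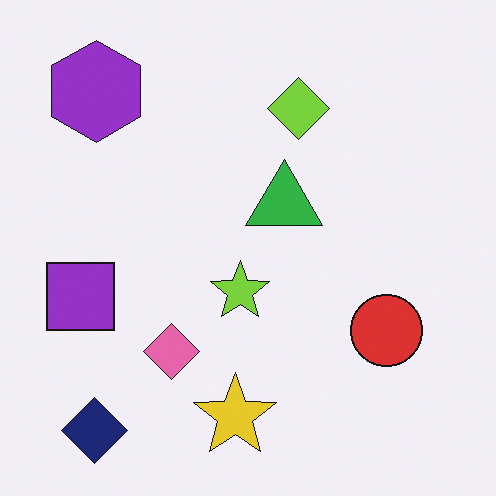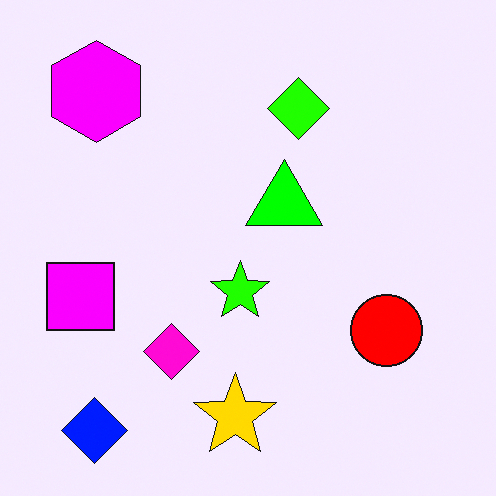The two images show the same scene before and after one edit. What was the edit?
It was made much more vivid (saturation change).

All colors are more vivid — a global saturation change.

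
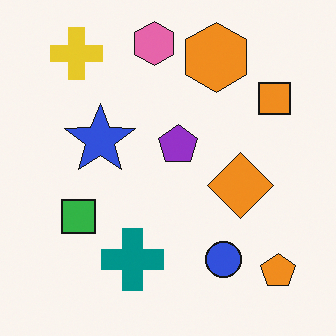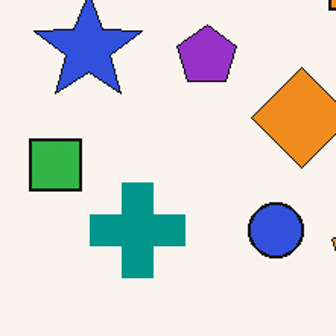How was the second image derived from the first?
The image was cropped slightly and scaled back up.

The visible shapes are larger and the field of view is narrower; shapes near the original edges may be partly or wholly outside the frame — a crop-and-rescale.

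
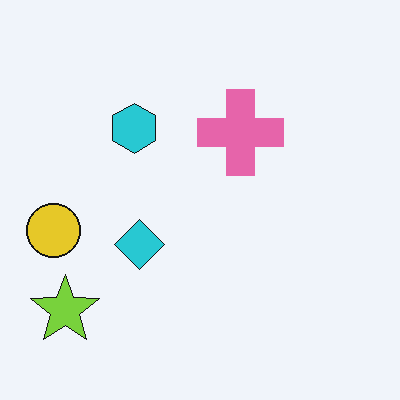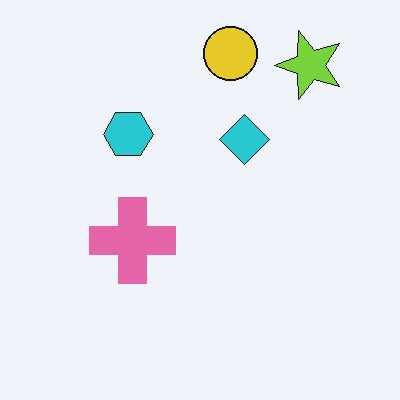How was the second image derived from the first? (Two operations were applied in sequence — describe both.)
Given moderate JPEG compression, then transposed (reflected across the top-left ↔ bottom-right diagonal).

Blocky 8×8 compression artifacts appear around shape edges and the flat background shows ringing — characteristic JPEG degradation. Shapes have swapped their row and column positions — what was in the top-right is now in the bottom-left — a diagonal reflection.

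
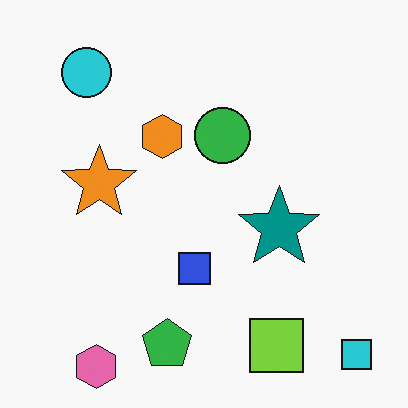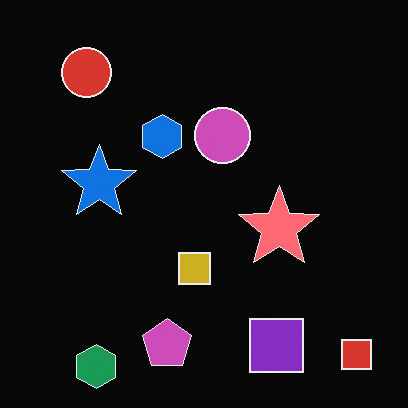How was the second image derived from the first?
The second image is the first color-inverted (negative).

The light background has become dark and every shape's color is its complement — a photographic negative.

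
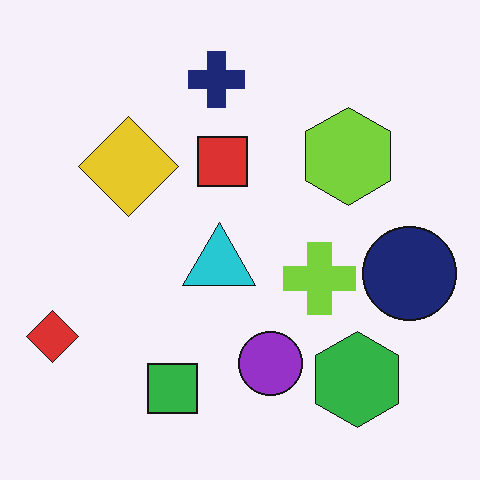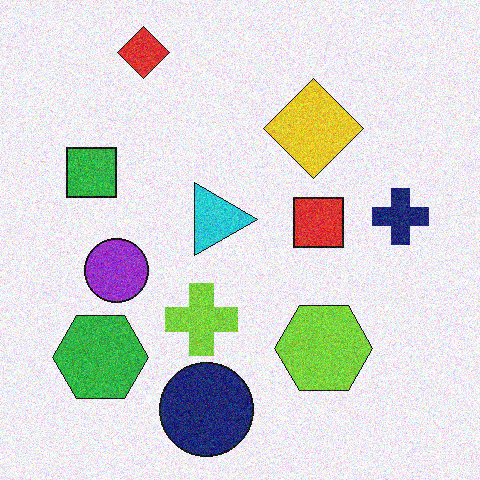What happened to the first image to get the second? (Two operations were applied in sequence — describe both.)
Rotated 90° clockwise, then degraded with moderate additive noise.

The red diamond sits in the bottom-left of the first image and the top-left of the second — consistent with a whole-image 90° clockwise rotation. Random speckle covers the whole image, including the flat background.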